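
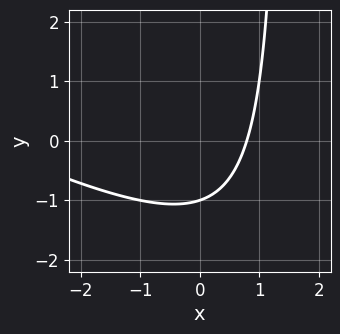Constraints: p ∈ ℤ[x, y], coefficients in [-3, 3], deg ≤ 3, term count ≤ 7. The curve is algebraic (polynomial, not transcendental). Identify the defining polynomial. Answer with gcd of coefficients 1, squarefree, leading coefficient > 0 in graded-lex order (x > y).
x^2 + 2*x*y + 3*x - 3*y - 3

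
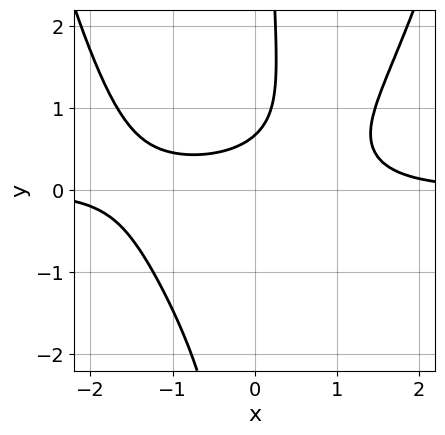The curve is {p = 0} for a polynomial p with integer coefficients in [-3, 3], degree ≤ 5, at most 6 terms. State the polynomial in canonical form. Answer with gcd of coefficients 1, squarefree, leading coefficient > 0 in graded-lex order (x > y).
1. deg p = 4.
2. From the visible intercepts: the curve avoids every integer x-axis point in the box.
3. Matching integer coefficients to the picture gives p.

2*x^3*y - 3*x*y^2 - 2*x*y + 3*y - 2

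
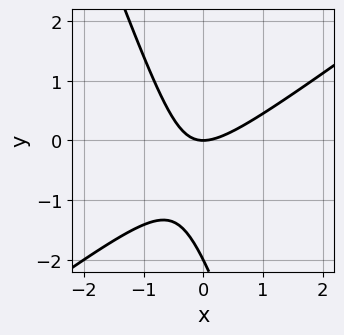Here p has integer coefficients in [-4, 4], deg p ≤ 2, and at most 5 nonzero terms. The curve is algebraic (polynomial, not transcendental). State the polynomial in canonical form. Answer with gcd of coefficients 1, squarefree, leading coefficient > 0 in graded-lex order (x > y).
The degree is 2 — a generic line meets the curve in up to 2 points.
Reading off the gridlines: the y-axis gridline crossings are at y ∈ {-2, 0}; it meets the x-axis at x = 0 (among the integer gridlines).
Solving for integer coefficients yields p as stated.

2*x^2 - 2*x*y - y^2 - 2*y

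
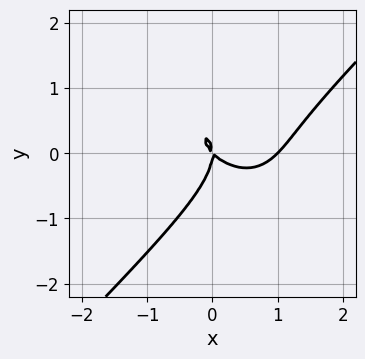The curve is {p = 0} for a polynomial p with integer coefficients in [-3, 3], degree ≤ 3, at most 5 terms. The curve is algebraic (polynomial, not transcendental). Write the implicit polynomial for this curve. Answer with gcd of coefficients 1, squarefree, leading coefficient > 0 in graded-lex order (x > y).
First, deg p = 3.
Next, reading off the gridlines: it crosses the y-axis at the gridline y = 0; the x-axis gridline crossings are at x ∈ {0, 1}.
Finally, assembling these constraints gives the stated polynomial.

x^3 - y^3 - x^2 - x*y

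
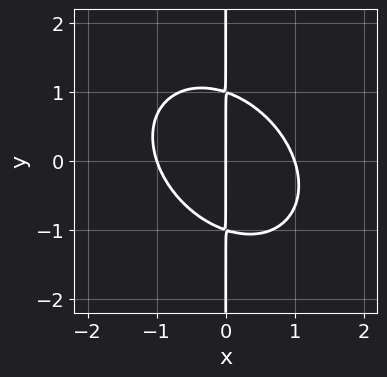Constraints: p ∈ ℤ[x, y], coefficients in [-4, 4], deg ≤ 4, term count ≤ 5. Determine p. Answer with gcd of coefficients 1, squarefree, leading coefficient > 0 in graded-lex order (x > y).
1. Degree: the shape is more complex than any degree-2 curve, so deg p = 3.
2. From the axis intercepts and sections: every point of the y-axis in the box is on the curve; among the integer gridlines, it crosses the x-axis at x ∈ {-1, 0, 1}.
3. Fitting integer coefficients to these (and the overall shape) gives p.

3*x^3 + 2*x^2*y + 3*x*y^2 - 3*x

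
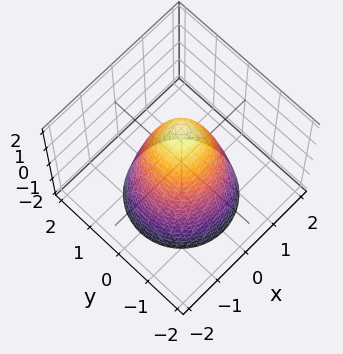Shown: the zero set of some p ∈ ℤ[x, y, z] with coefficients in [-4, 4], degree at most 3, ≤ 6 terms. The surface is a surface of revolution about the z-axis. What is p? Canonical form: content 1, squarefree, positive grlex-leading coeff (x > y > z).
(a) deg p = 2. No degree-1 surface has this shape.
(b) Symmetries: every cross-section ⟂ z is a circle, so x, y appear only via x² + y².
(c) From the visible intercepts: a circular section at z = -2 has radius between 1 and 2; the y-axis gridline crossings are at y ∈ {-1, 1}; it crosses the z-axis at the gridline z = 2; the x-axis gridline crossings are at x ∈ {-1, 1}.
(d) Putting this together gives p.

2*x^2 + 2*y^2 + z - 2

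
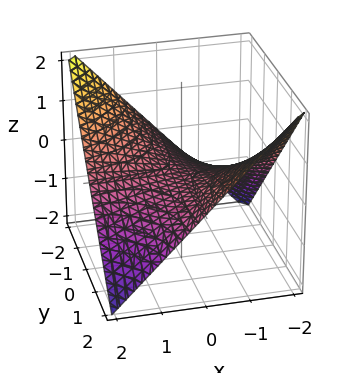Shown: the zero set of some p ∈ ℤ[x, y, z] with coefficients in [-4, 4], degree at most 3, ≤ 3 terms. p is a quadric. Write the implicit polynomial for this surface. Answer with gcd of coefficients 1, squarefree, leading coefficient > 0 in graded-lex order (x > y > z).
x*y + 2*z

1. The degree is 2 — a hyperbolic paraboloid; a quadric.
2. From the visible intercepts: one z-axis crossing is at z = 0; the visible x-axis segment lies entirely on the surface; the visible y-axis segment lies entirely on the surface.
3. Putting this together gives p.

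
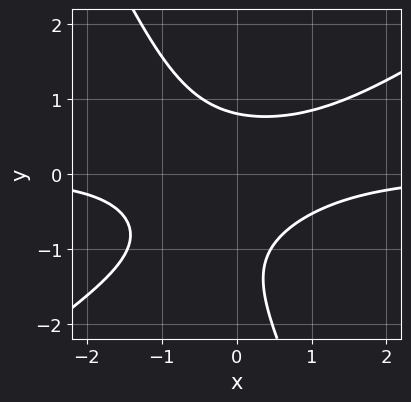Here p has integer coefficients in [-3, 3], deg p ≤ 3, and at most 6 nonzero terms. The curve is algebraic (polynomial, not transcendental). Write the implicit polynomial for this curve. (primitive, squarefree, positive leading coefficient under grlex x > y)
3*x^2*y - 3*x*y^2 - 2*y^3 - 3*y^2 + 3

Degree: the shape is more complex than any degree-2 curve, so deg p = 3.
Observable constraints: no x-intercept at any integer in the box.
The integer polynomial consistent with all of this is the stated p.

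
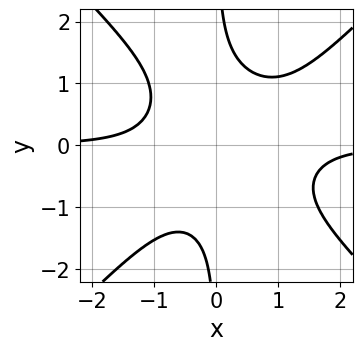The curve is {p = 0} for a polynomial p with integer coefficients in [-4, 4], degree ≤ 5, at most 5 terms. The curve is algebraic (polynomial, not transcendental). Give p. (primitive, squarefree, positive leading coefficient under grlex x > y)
3*x^3*y - 3*x*y^3 - 2*x^2*y + 3

deg p = 4.
From the axis intercepts and sections: the curve avoids every integer y-axis point in the box; it misses every integer gridline on the x-axis.
Together with the visible shape, these determine p as stated.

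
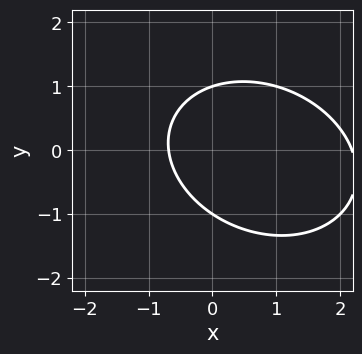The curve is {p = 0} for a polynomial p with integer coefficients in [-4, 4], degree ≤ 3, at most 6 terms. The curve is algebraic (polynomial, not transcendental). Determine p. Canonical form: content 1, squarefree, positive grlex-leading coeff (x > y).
1. deg p = 2. The shape is more complex than any degree-1 curve.
2. Against the integer gridlines: among the integer gridlines, it crosses the y-axis at y ∈ {-1, 1}.
3. Matching integer coefficients to the picture gives p.

2*x^2 + x*y + 3*y^2 - 3*x - 3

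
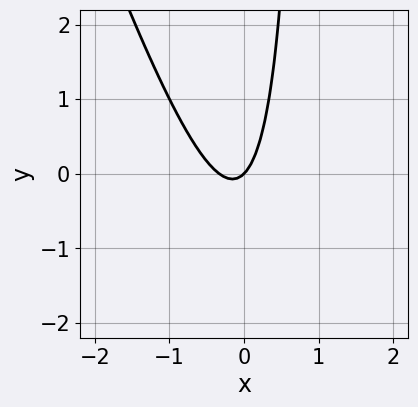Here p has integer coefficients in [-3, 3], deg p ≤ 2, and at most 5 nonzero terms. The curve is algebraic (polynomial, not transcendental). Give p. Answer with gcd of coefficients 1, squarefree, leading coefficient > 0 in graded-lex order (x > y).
3*x^2 + x*y + x - y

(a) The degree is 2 — a generic line meets the curve in up to 2 points.
(b) From the axis intercepts and sections: it meets the x-axis at x = 0 (among the integer gridlines); it crosses the y-axis at the gridline y = 0.
(c) Together with the visible shape, these determine p as stated.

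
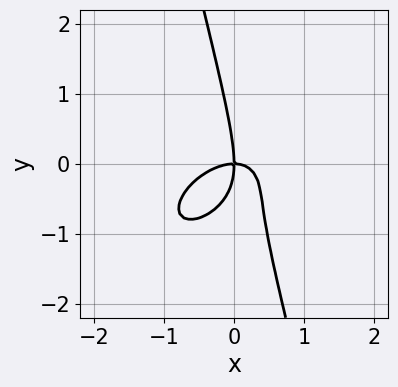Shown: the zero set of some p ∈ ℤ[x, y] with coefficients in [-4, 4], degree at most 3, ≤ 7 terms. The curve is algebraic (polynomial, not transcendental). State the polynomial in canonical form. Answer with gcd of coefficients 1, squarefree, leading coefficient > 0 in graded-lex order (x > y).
3*x^3 - 3*x^2*y + 3*x*y^2 + y^3 + 3*x*y

1. The degree is 3 — no degree-2 curve has this shape.
2. From the visible intercepts: it meets the x-axis at x = 0 (among the integer gridlines); it meets the y-axis at y = 0 (among the integer gridlines).
3. These observations pin down the coefficients.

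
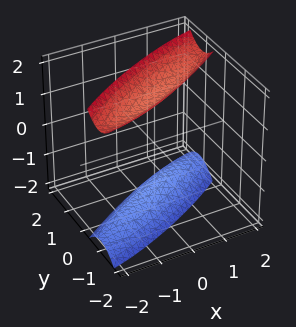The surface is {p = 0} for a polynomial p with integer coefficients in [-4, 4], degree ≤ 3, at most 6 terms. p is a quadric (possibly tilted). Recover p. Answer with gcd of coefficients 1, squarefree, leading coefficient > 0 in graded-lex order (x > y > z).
x^2 - 3*x*y + 3*y^2 - z^2 + 2

1. The picture has 2 separate pieces.
2. Degree: the shape is more complex than any degree-1 surface, so deg p = 2.
3. Reading off the gridlines: the surface avoids every integer x-axis point in the box; it misses every integer gridline on the y-axis.
4. Assembling these constraints gives the stated polynomial.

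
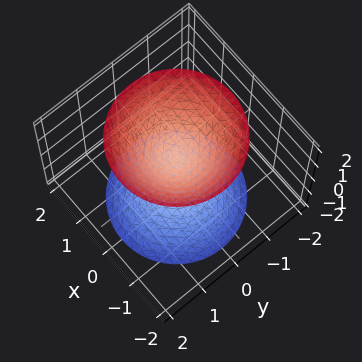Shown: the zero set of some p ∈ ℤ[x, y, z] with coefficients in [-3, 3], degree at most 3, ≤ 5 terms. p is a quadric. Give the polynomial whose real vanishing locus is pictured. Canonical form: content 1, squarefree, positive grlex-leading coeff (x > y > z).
3*x^2 + 3*y^2 - 2*z^2 + 1

(a) I count 2 distinct pieces. Treating them together as one polynomial.
(b) deg p = 2. Two sheets facing apart; a quadric.
(c) Symmetries: the z ↦ −z reflection is a symmetry, so z appears only in even powers; the z-axis is an axis of rotation, so x and y enter only as x² + y².
(d) Checking where it meets the axes: the surface avoids every integer y-axis point in the box; a circular section at z = -1 has radius between 0 and 1; it misses every integer gridline on the x-axis.
(e) These observations pin down the coefficients.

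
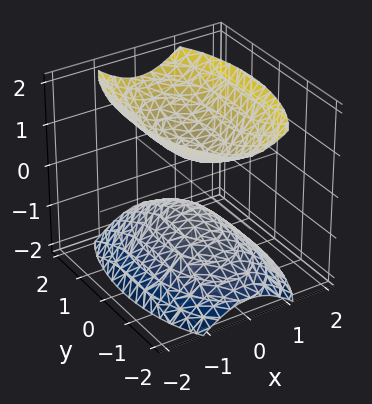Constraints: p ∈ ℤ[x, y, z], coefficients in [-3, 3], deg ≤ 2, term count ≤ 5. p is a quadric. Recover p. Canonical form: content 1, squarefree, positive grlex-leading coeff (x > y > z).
1. There are 2 components. They look like related sheets of one shape, so recover p as a whole.
2. Degree: two separate bowl-shaped sheets opening away from each other; a quadric, so deg p = 2.
3. Symmetries: it's symmetric under x → −x, forcing even powers of x; the z ↦ −z reflection is a symmetry, so z appears only in even powers; it's symmetric under y → −y, forcing even powers of y.
4. Observable constraints: it misses every integer gridline on the x-axis; no y-intercept at any integer in the box.
5. Solving for integer coefficients yields p as stated.

3*x^2 + y^2 - 2*z^2 + 1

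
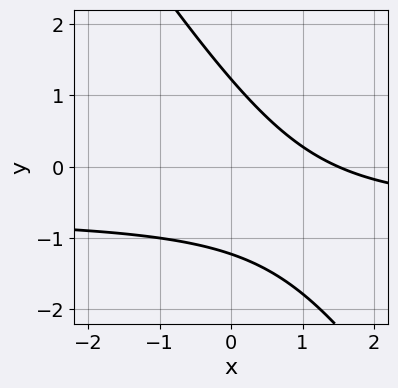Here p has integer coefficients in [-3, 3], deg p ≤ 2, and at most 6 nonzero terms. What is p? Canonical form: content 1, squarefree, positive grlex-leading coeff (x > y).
First, degree: no degree-1 curve has this shape, so deg p = 2.
Finally, putting this together gives p.

3*x*y + 2*y^2 + 2*x - 3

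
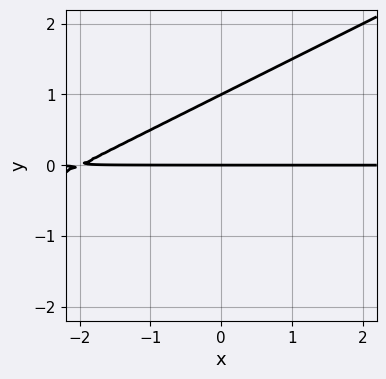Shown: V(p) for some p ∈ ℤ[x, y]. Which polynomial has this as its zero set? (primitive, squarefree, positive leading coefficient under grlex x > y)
x*y - 2*y^2 + 2*y

(a) Degree: no degree-1 curve has this shape, so deg p = 2.
(b) From the axis intercepts and sections: the y-axis gridline crossings are at y ∈ {0, 1}; every point of the x-axis in the box is on the curve.
(c) Putting this together gives p.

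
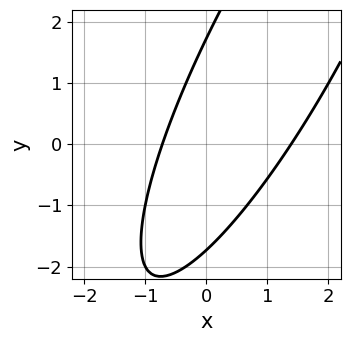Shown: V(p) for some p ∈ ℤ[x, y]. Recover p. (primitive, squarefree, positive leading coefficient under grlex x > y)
1. Degree: the shape is more complex than any degree-1 curve, so deg p = 2.
2. Putting this together gives p.

3*x^2 - 3*x*y + y^2 - 2*x - 3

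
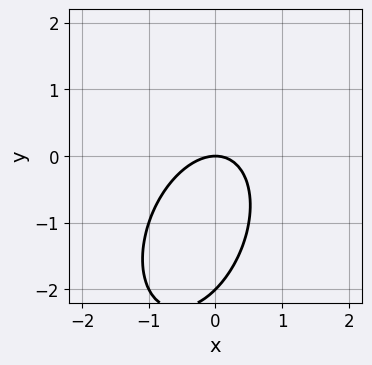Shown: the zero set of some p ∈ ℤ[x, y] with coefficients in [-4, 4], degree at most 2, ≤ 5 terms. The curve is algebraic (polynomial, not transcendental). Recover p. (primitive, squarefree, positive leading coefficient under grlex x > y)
2*x^2 - x*y + y^2 + 2*y

deg p = 2.
Against the integer gridlines: the y-axis gridline crossings are at y ∈ {-2, 0}; it meets the x-axis at x = 0 (among the integer gridlines).
Solving for integer coefficients yields p as stated.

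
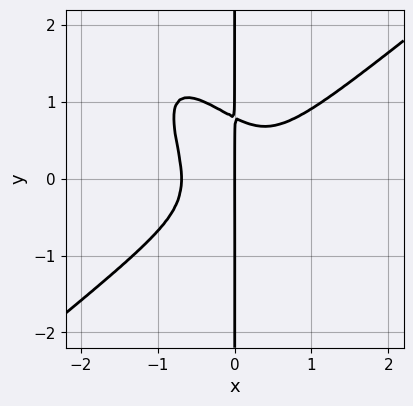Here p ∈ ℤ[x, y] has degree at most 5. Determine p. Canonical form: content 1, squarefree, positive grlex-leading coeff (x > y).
(a) The degree is 4 — no degree-3 curve has this shape.
(b) From the visible intercepts: the visible y-axis segment lies entirely on the curve; it meets the x-axis at x = 0 (among the integer gridlines).
(c) Assembling these constraints gives the stated polynomial.

3*x^4 - 3*x^2*y^2 - 2*x*y^3 + x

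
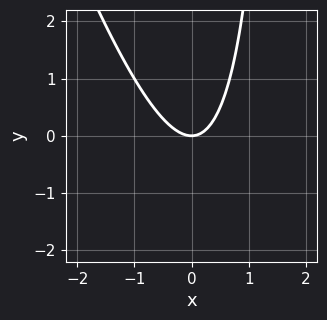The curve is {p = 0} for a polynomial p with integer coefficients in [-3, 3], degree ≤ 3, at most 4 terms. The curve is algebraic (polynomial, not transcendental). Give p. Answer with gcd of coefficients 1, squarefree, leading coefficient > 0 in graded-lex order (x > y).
1. deg p = 2. A generic line meets the curve in up to 2 points.
2. Checking where it meets the axes: one y-axis crossing is at y = 0; it crosses the x-axis at the gridline x = 0.
3. Matching integer coefficients to the picture gives p.

3*x^2 + x*y - 2*y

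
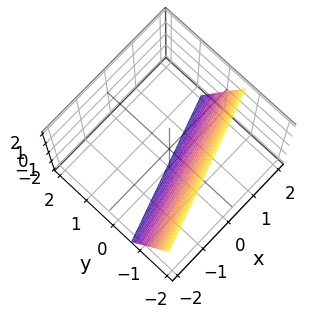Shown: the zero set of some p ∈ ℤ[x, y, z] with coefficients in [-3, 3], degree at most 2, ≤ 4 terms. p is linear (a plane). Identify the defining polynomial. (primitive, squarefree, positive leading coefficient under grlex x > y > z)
First, the degree is 1 — the surface is flat (a plane).
Next, from the axis intercepts and sections: one x-axis crossing is at x = 2; it meets the z-axis at z = -2 (among the integer gridlines).
Finally, solving for integer coefficients yields p as stated.

x - 3*y - z - 2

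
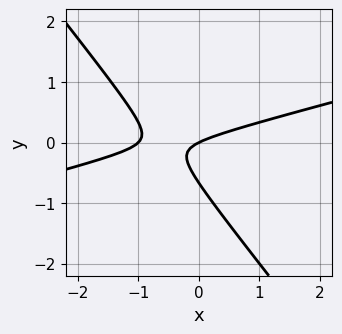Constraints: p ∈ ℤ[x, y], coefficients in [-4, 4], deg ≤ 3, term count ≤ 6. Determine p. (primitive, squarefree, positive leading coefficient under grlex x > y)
First, the degree is 2 — the shape is more complex than any degree-1 curve.
Next, against the integer gridlines: among the integer gridlines, it crosses the x-axis at x ∈ {-1, 0}; it meets the y-axis at y = 0 (among the integer gridlines).
Finally, solving for integer coefficients yields p as stated.

x^2 - 3*x*y - 3*y^2 + x - 2*y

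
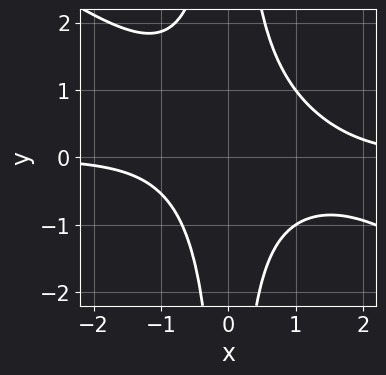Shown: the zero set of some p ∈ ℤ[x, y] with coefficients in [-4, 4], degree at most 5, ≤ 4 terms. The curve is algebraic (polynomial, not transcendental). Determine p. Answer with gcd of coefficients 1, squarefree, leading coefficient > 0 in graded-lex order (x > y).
2*x^3*y + 3*x^2*y^2 - 2*x^2*y - 3

The degree is 4 — no degree-3 curve has this shape.
From the visible intercepts: the curve avoids every integer y-axis point in the box; no x-intercept at any integer in the box.
These observations pin down the coefficients.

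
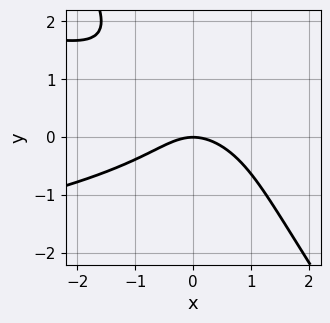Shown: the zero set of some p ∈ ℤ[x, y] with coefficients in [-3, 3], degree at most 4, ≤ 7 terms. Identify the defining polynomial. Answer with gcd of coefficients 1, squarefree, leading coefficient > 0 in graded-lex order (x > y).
3*x*y^2 + 2*y^3 + 2*x^2 - 2*y^2 + 3*y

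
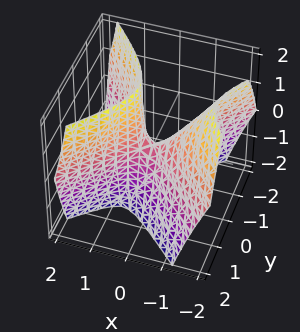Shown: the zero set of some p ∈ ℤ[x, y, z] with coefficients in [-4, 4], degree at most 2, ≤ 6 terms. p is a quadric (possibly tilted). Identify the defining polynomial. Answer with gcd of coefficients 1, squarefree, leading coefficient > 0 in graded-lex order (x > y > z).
1. Degree: the shape is more complex than any degree-1 surface, so deg p = 2.
2. Checking where it meets the axes: it crosses the y-axis at the gridline y = 0; it crosses the z-axis at the gridline z = 0; it crosses the x-axis at the gridline x = 0.
3. Fitting integer coefficients to these (and the overall shape) gives p.

3*x^2 + 2*x*z - 3*y^2 - z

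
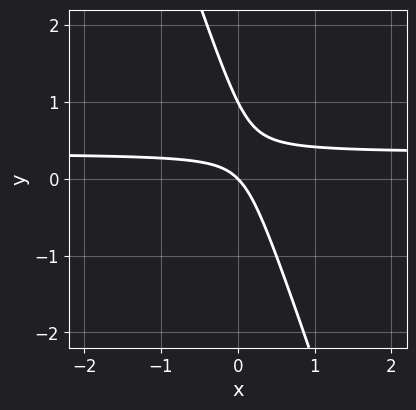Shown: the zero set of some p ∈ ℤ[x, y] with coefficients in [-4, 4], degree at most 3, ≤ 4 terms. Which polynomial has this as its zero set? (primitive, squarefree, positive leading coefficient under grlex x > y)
3*x*y + y^2 - x - y

Degree: the shape is more complex than any degree-1 curve, so deg p = 2.
From the axis intercepts and sections: it crosses the x-axis at the gridline x = 0; the y-axis gridline crossings are at y ∈ {0, 1}.
Together with the visible shape, these determine p as stated.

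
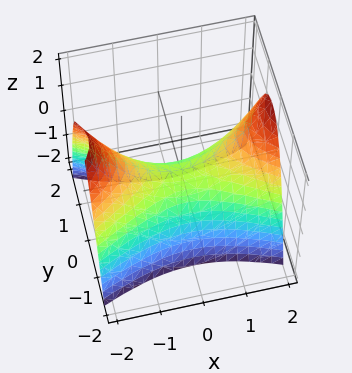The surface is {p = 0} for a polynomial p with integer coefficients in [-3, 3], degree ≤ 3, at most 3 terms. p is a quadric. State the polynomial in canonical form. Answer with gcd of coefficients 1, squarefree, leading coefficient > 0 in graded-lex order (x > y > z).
x^2 - 3*y^2 - 2*z

The degree is 2 — a hyperbolic paraboloid; a quadric.
Symmetries: it's symmetric under x → −x, forcing even powers of x; it's symmetric under y → −y, forcing even powers of y.
Observable constraints: one z-axis crossing is at z = 0; it crosses the x-axis at the gridline x = 0; one y-axis crossing is at y = 0.
The integer polynomial consistent with all of this is the stated p.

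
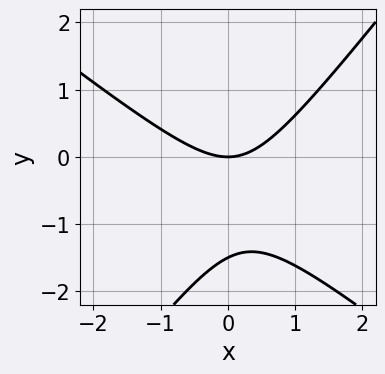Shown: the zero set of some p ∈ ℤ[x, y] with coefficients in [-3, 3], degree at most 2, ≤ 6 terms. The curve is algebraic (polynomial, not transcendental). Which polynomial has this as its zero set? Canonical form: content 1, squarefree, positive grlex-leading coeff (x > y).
First, the degree is 2 — no degree-1 curve has this shape.
Then, from the visible intercepts: it meets the y-axis at y = 0 (among the integer gridlines); it meets the x-axis at x = 0 (among the integer gridlines).
Finally, fitting integer coefficients to these (and the overall shape) gives p.

2*x^2 + x*y - 2*y^2 - 3*y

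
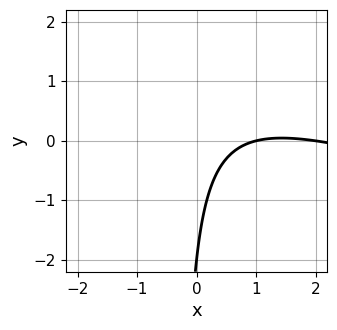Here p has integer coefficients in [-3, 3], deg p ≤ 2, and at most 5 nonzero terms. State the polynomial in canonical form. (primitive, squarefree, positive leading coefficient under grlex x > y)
x^2 + 3*x*y - 3*x + y + 2

Degree: a generic line meets the curve in up to 2 points, so deg p = 2.
Against the integer gridlines: among the integer gridlines, it crosses the x-axis at x ∈ {1, 2}; it meets the y-axis at y = -2 (among the integer gridlines).
Solving for integer coefficients yields p as stated.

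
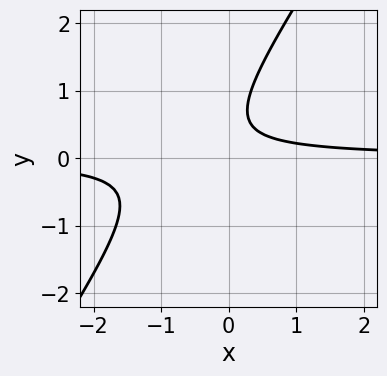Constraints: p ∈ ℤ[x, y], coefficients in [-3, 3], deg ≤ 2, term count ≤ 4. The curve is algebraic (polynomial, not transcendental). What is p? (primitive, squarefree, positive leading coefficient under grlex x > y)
3*x*y - 2*y^2 + 2*y - 1

First, the degree is 2 — the shape is more complex than any degree-1 curve.
Next, checking where it meets the axes: no x-intercept at any integer in the box; the curve avoids every integer y-axis point in the box.
Finally, solving for integer coefficients yields p as stated.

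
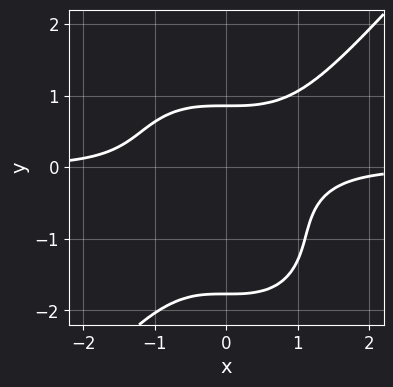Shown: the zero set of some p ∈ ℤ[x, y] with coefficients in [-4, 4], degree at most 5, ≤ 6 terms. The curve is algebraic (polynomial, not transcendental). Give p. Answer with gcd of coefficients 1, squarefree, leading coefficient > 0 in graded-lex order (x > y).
3*x^3*y - 2*y^4 - 3*y^3 + 3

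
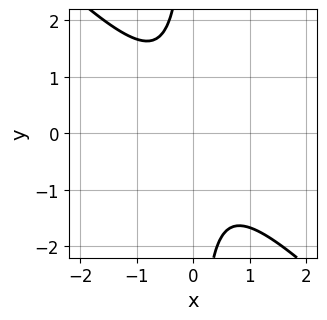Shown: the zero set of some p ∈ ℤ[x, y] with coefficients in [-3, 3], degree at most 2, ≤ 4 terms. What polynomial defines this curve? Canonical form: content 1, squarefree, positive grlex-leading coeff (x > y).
3*x^2 + 3*x*y + 2

The degree is 2 — the shape is more complex than any degree-1 curve.
Reading off the gridlines: the curve avoids every integer y-axis point in the box; it misses every integer gridline on the x-axis.
Solving for integer coefficients yields p as stated.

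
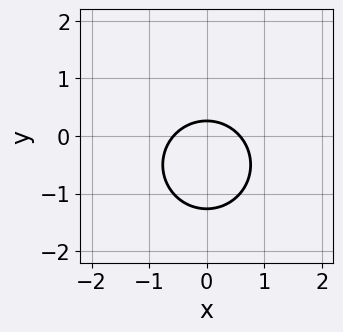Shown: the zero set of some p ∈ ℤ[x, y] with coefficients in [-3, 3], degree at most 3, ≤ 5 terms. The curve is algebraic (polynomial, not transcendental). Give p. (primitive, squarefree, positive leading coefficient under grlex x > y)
3*x^2 + 3*y^2 + 3*y - 1

deg p = 2. A generic line meets the curve in up to 2 points.
Symmetries: mirror symmetry x ↦ −x ⇒ only even powers of x.
Assembling these constraints gives the stated polynomial.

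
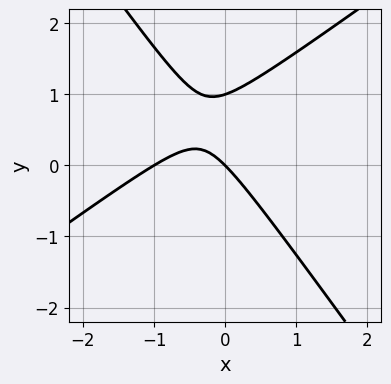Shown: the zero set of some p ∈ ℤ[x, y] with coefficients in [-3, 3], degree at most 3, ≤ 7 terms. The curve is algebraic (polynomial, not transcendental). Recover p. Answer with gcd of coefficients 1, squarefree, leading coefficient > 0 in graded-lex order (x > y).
3*x^2 - 2*x*y - 3*y^2 + 3*x + 3*y

(a) deg p = 2.
(b) Against the integer gridlines: among the integer gridlines, it crosses the y-axis at y ∈ {0, 1}; the x-axis gridline crossings are at x ∈ {-1, 0}.
(c) Together with the visible shape, these determine p as stated.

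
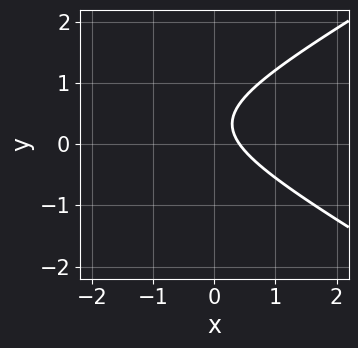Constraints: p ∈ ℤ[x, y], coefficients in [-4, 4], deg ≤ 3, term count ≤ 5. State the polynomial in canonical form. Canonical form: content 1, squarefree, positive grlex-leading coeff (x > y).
x^2 - 3*y^2 + 2*x + 2*y - 1

1. The degree is 2 — no degree-1 curve has this shape.
2. From the axis intercepts and sections: no y-intercept at any integer in the box.
3. Fitting integer coefficients to these (and the overall shape) gives p.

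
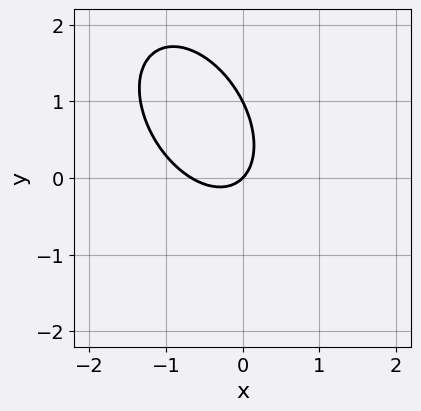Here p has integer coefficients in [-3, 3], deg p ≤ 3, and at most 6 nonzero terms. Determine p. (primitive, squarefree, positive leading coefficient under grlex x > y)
3*x^2 + 2*x*y + 2*y^2 + 2*x - 2*y

(a) Degree: no degree-1 curve has this shape, so deg p = 2.
(b) Checking where it meets the axes: it crosses the x-axis at the gridline x = 0; the y-axis gridline crossings are at y ∈ {0, 1}.
(c) These observations pin down the coefficients.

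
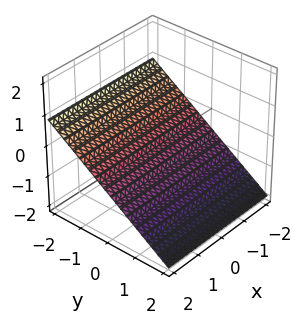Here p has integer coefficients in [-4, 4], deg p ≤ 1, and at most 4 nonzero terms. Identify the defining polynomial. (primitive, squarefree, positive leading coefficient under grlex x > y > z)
2*y + 3*z + 2

1. deg p = 1.
2. Reading off the gridlines: one y-axis crossing is at y = -1; the surface avoids every integer x-axis point in the box.
3. These observations pin down the coefficients.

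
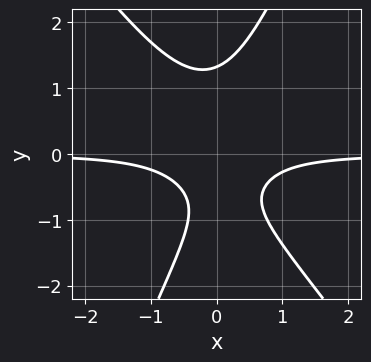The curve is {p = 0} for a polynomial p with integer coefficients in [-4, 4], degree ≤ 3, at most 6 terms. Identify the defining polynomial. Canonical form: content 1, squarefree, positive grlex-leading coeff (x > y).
3*x^2*y + x*y^2 - y^3 + y + 1

1. The degree is 3 — no degree-2 curve has this shape.
2. From the axis intercepts and sections: it misses every integer gridline on the x-axis.
3. Matching integer coefficients to the picture gives p.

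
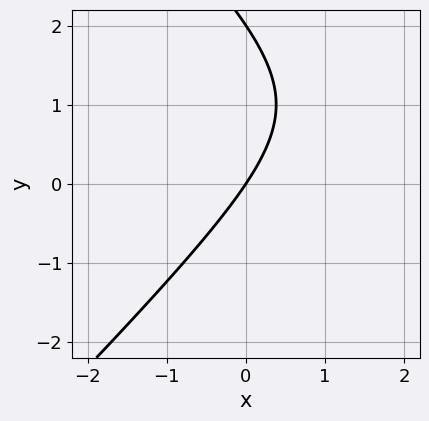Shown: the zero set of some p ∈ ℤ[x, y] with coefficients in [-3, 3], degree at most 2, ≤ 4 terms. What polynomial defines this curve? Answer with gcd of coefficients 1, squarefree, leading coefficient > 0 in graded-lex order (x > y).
x^2 - y^2 - 3*x + 2*y

deg p = 2.
Observable constraints: one x-axis crossing is at x = 0; the y-axis gridline crossings are at y ∈ {0, 2}.
Assembling these constraints gives the stated polynomial.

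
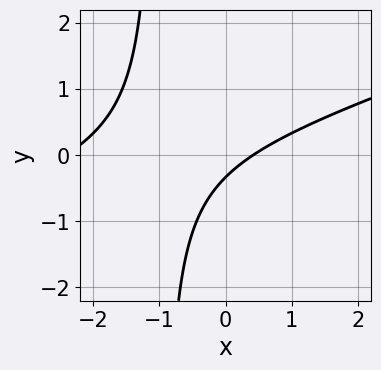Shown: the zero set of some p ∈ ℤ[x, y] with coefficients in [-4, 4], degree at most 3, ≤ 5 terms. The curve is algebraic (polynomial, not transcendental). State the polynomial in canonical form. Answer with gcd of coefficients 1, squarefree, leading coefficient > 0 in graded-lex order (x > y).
(a) deg p = 2.
(b) The integer polynomial consistent with all of this is the stated p.

x^2 - 3*x*y + 2*x - 3*y - 1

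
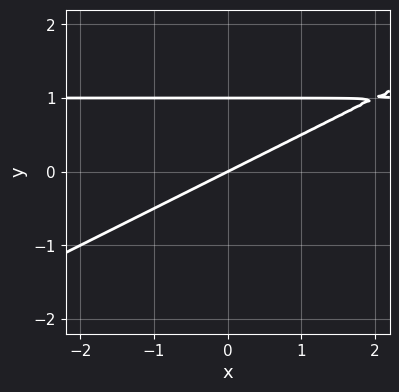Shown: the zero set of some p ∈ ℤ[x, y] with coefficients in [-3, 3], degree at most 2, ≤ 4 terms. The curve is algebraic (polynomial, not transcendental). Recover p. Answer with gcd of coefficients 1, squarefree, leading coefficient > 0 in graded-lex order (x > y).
deg p = 2. The shape is more complex than any degree-1 curve.
Observable constraints: the y-axis gridline crossings are at y ∈ {0, 1}; it crosses the x-axis at the gridline x = 0.
Fitting integer coefficients to these (and the overall shape) gives p.

x*y - 2*y^2 - x + 2*y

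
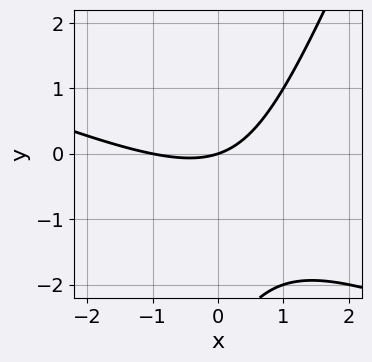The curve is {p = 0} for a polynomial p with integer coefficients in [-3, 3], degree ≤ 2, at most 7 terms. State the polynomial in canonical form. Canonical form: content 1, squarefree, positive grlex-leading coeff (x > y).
x^2 + 2*x*y - y^2 + x - 3*y

1. deg p = 2.
2. Reading off the gridlines: it crosses the y-axis at the gridline y = 0; the x-axis gridline crossings are at x ∈ {-1, 0}.
3. Together with the visible shape, these determine p as stated.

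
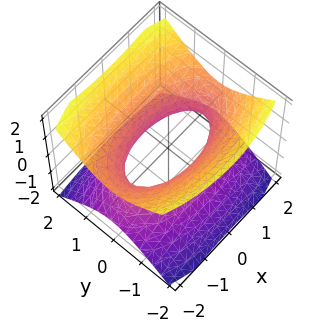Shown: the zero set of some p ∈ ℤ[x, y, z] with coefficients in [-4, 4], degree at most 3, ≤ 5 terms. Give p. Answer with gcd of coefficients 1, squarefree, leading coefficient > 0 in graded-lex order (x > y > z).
x^2 + 3*y^2 - 3*z^2 - 2

The degree is 2 — an hourglass — one-sheet hyperboloid; a quadric.
Symmetries: mirror symmetry z ↦ −z ⇒ only even powers of z; mirror symmetry y ↦ −y ⇒ only even powers of y; mirror symmetry x ↦ −x ⇒ only even powers of x.
Against the integer gridlines: it misses every integer gridline on the z-axis.
Assembling these constraints gives the stated polynomial.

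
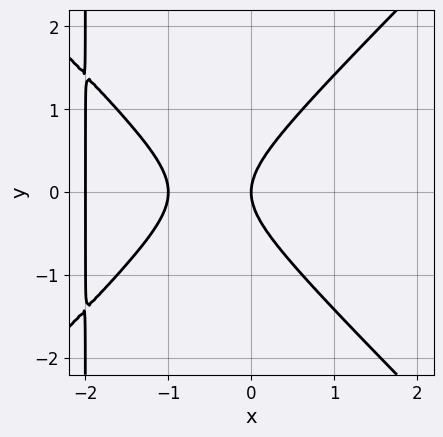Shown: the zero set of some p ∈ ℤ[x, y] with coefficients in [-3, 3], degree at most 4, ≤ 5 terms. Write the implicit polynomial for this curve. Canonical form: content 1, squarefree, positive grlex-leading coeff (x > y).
First, the degree is 3 — the shape is more complex than any degree-2 curve.
Next, symmetries: it's symmetric under y → −y, forcing even powers of y.
Next, from the axis intercepts and sections: it meets the y-axis at y = 0 (among the integer gridlines); among the integer gridlines, it crosses the x-axis at x ∈ {-2, -1, 0}.
Finally, assembling these constraints gives the stated polynomial.

x^3 - x*y^2 + 3*x^2 - 2*y^2 + 2*x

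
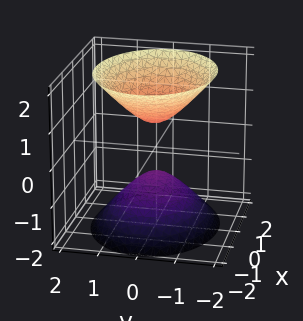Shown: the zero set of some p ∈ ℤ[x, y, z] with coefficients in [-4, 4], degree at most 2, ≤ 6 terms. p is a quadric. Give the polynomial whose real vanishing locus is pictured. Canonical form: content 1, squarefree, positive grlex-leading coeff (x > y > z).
(a) I count 2 distinct pieces. Treating them together as one polynomial.
(b) The degree is 2 — two sheets facing apart; a quadric.
(c) Symmetries: it's symmetric under y → −y, forcing even powers of y; the x ↦ −x reflection is a symmetry, so x appears only in even powers; mirror symmetry z ↦ −z ⇒ only even powers of z.
(d) From the visible intercepts: the surface avoids every integer x-axis point in the box; it misses every integer gridline on the y-axis.
(e) Solving for integer coefficients yields p as stated.

2*x^2 + 3*y^2 - 2*z^2 + 1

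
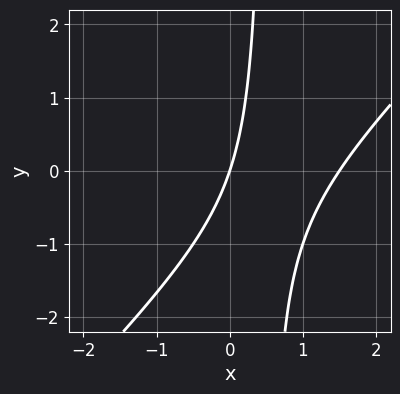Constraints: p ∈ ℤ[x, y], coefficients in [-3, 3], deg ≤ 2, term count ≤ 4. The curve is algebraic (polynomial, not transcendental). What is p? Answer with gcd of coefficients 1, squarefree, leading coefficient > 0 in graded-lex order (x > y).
2*x^2 - 2*x*y - 3*x + y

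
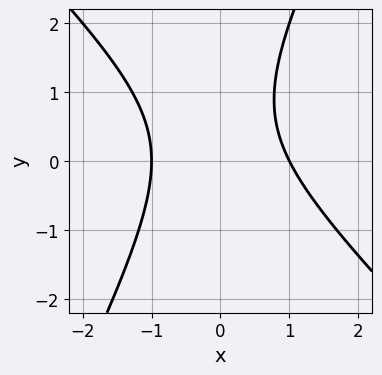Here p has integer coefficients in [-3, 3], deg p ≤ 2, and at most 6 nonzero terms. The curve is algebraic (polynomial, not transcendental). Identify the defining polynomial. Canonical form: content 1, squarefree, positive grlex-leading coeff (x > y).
2*x^2 + x*y - y^2 + y - 2

1. deg p = 2.
2. Reading off the gridlines: no y-intercept at any integer in the box; the x-axis gridline crossings are at x ∈ {-1, 1}.
3. Together with the visible shape, these determine p as stated.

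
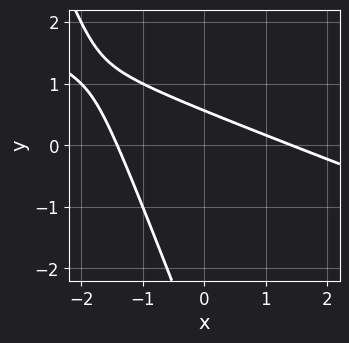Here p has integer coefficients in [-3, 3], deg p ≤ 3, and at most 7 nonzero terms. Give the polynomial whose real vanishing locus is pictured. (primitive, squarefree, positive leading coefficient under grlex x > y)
x^2 + 3*x*y + y^2 + 3*y - 2

1. Degree: a generic line meets the curve in up to 2 points, so deg p = 2.
2. Matching integer coefficients to the picture gives p.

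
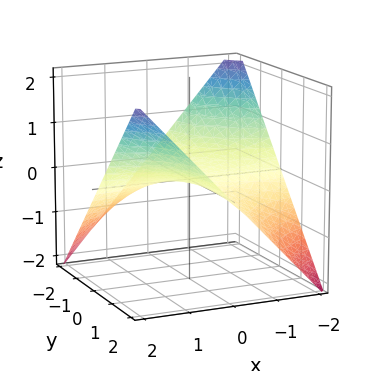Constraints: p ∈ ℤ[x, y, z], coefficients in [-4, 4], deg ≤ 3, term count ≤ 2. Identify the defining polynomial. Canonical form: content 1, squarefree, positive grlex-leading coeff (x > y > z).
x*y - 2*z

1. Degree: a saddle surface; a quadric, so deg p = 2.
2. From the visible intercepts: the visible y-axis segment lies entirely on the surface; it meets the z-axis at z = 0 (among the integer gridlines).
3. These observations pin down the coefficients.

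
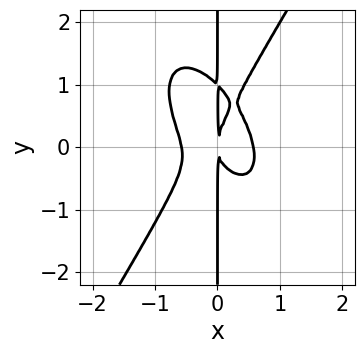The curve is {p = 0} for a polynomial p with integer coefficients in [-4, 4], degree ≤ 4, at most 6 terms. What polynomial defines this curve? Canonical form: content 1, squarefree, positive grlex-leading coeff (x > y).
(a) The degree is 4 — a generic line meets the curve in up to 4 points.
(b) Observable constraints: the visible y-axis segment lies entirely on the curve.
(c) These observations pin down the coefficients.

3*x^4 + x^3*y - x*y^3 + x*y^2 - x^2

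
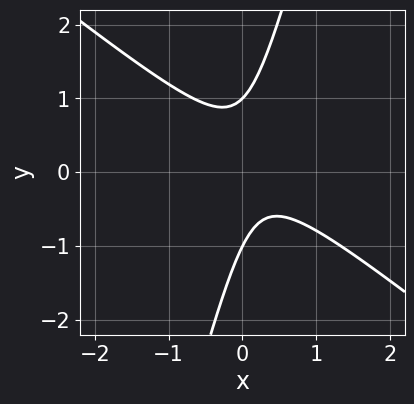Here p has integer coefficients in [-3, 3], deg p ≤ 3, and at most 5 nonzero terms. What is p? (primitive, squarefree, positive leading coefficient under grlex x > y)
3*x^2 + 3*x*y - y^2 - x + 1

First, deg p = 2.
Next, checking where it meets the axes: among the integer gridlines, it crosses the y-axis at y ∈ {-1, 1}; no x-intercept at any integer in the box.
Finally, matching integer coefficients to the picture gives p.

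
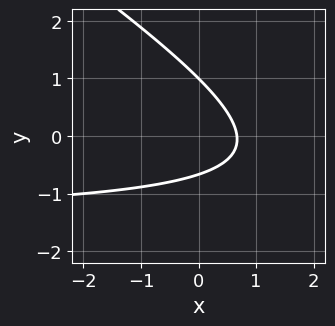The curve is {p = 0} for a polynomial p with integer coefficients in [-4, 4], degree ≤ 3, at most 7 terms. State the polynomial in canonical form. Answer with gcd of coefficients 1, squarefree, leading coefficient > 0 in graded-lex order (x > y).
(a) deg p = 2. No degree-1 curve has this shape.
(b) From the visible intercepts: one y-axis crossing is at y = 1.
(c) Fitting integer coefficients to these (and the overall shape) gives p.

2*x*y + 3*y^2 + 3*x - y - 2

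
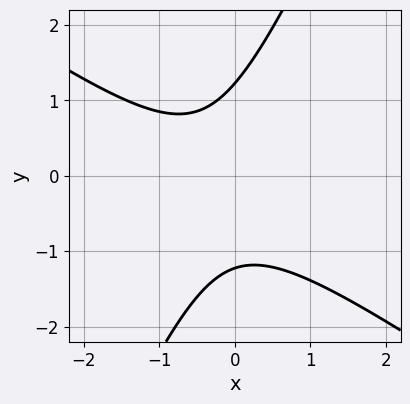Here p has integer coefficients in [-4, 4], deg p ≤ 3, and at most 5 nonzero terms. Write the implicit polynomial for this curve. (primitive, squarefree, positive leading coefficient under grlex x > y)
3*x^2 + 3*x*y - 2*y^2 + 2*x + 3

First, deg p = 2.
Next, checking where it meets the axes: it misses every integer gridline on the x-axis.
Finally, these observations pin down the coefficients.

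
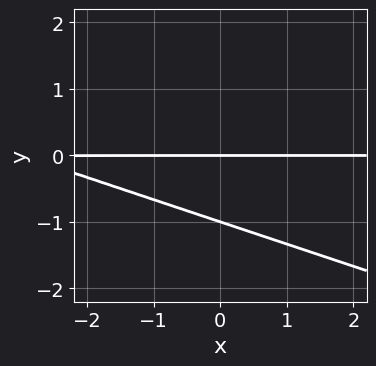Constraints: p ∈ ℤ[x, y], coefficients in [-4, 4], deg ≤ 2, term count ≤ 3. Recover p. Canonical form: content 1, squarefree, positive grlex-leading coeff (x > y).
x*y + 3*y^2 + 3*y

(a) deg p = 2. No degree-1 curve has this shape.
(b) Observable constraints: among the integer gridlines, it crosses the y-axis at y ∈ {-1, 0}; every point of the x-axis in the box is on the curve.
(c) Together with the visible shape, these determine p as stated.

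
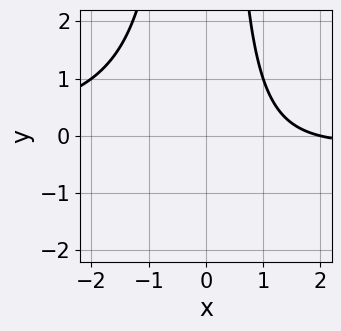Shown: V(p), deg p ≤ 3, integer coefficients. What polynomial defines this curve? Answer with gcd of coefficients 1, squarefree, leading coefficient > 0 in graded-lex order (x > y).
x^2*y + x - 2

1. Degree: a generic line meets the curve in up to 3 points, so deg p = 3.
2. Reading off the gridlines: it misses every integer gridline on the y-axis; it meets the x-axis at x = 2 (among the integer gridlines).
3. Assembling these constraints gives the stated polynomial.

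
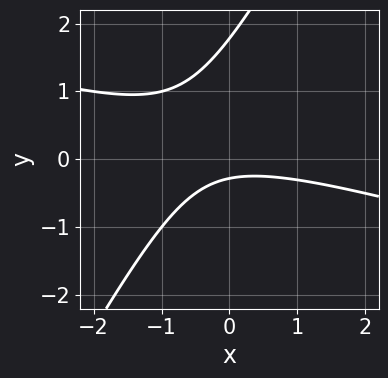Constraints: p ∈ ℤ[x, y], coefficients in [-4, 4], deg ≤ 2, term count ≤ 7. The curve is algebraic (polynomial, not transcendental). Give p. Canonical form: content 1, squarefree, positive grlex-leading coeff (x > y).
First, deg p = 2. A generic line meets the curve in up to 2 points.
Next, reading off the gridlines: it misses every integer gridline on the x-axis.
Finally, these observations pin down the coefficients.

x^2 + 3*x*y - 2*y^2 + 3*y + 1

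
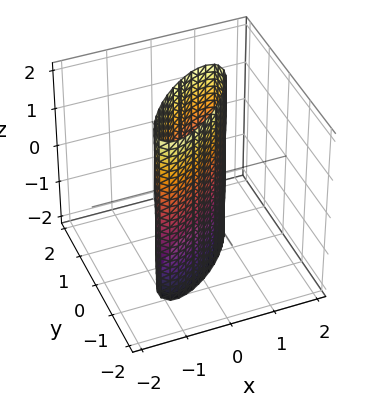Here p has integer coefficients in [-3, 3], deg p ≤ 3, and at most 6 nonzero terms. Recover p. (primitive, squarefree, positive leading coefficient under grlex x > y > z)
2*x^2 - 3*x*y + 2*y^2 - 1

First, deg p = 2.
Next, observable constraints: no z-intercept at any integer in the box.
Finally, the integer polynomial consistent with all of this is the stated p.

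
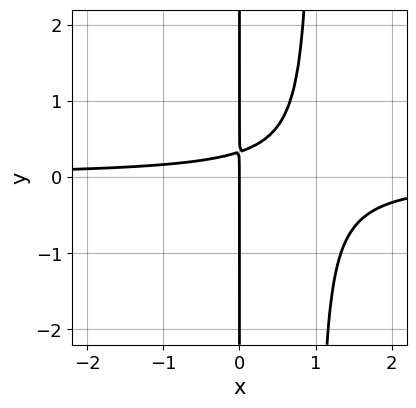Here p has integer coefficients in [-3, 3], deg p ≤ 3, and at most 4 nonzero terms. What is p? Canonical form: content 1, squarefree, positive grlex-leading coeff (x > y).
3*x^2*y - 3*x*y + x

1. Degree: no degree-2 curve has this shape, so deg p = 3.
2. From the visible intercepts: it meets the x-axis at x = 0 (among the integer gridlines); the visible y-axis segment lies entirely on the curve.
3. Matching integer coefficients to the picture gives p.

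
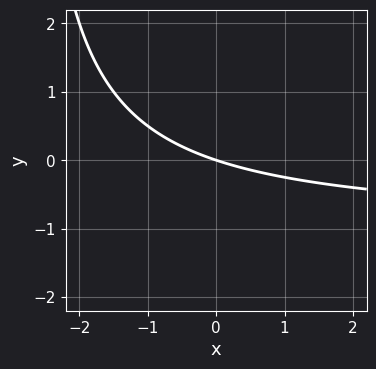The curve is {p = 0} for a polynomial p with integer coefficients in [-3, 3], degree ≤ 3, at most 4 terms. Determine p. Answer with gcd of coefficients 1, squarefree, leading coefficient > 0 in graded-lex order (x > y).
(a) The degree is 2 — no degree-1 curve has this shape.
(b) Against the integer gridlines: it meets the y-axis at y = 0 (among the integer gridlines); it crosses the x-axis at the gridline x = 0.
(c) These observations pin down the coefficients.

x*y + x + 3*y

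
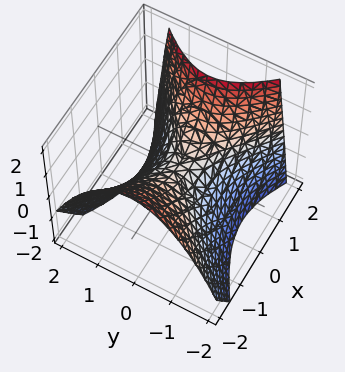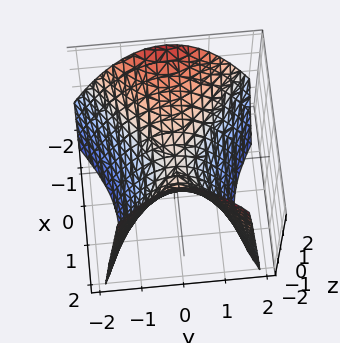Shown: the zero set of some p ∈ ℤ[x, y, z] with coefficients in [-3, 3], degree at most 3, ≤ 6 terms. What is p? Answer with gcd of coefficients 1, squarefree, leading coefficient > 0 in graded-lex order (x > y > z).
2*x^2 + x*z - 3*y^2 - 3*z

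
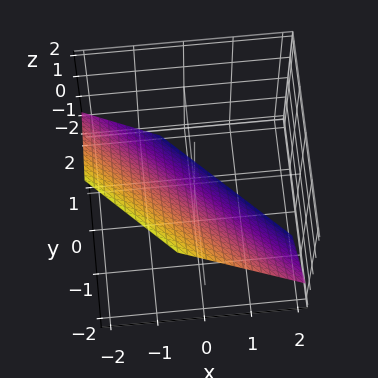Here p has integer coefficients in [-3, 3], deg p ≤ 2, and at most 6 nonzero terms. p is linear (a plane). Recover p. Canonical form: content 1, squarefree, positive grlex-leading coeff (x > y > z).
3*x + 3*y + 3*z + 2

First, deg p = 1. Every cross-section is a straight line — this is a plane.
Finally, putting this together gives p.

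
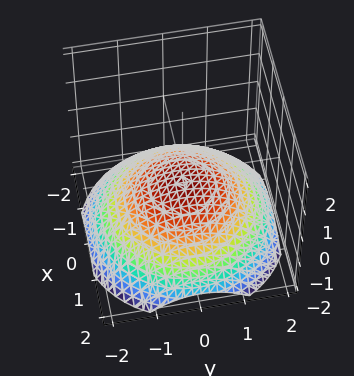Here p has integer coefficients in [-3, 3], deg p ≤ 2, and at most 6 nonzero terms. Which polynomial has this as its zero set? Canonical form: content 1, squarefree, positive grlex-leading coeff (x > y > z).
First, the degree is 2 — the shape is more complex than any degree-1 surface.
Then, symmetry: the z-axis is an axis of rotation, so x and y enter only as x² + y².
Next, checking where it meets the axes: a circular section at z = -1 has radius between 1 and 2; no y-intercept at any integer in the box; no x-intercept at any integer in the box.
Finally, these observations pin down the coefficients.

x^2 + y^2 + 3*z + 1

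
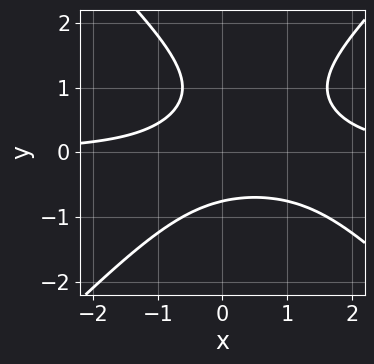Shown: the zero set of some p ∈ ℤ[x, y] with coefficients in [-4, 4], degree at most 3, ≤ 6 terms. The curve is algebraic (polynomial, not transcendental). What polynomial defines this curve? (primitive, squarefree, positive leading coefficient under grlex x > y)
x^2*y - y^3 - x*y + y^2 - 1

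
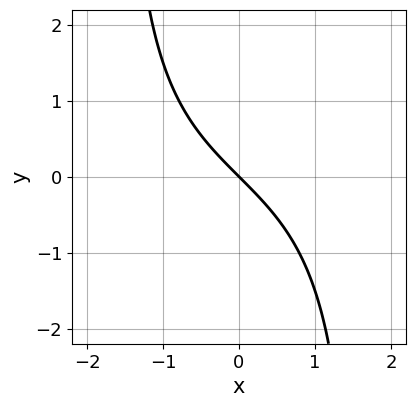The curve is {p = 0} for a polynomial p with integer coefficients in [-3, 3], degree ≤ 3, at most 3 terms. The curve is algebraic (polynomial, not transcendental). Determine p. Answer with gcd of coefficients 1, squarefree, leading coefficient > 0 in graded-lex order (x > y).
deg p = 3. The shape is more complex than any degree-2 curve.
Observable constraints: it crosses the y-axis at the gridline y = 0; one x-axis crossing is at x = 0.
Together with the visible shape, these determine p as stated.

x^2*y - 3*x - 3*y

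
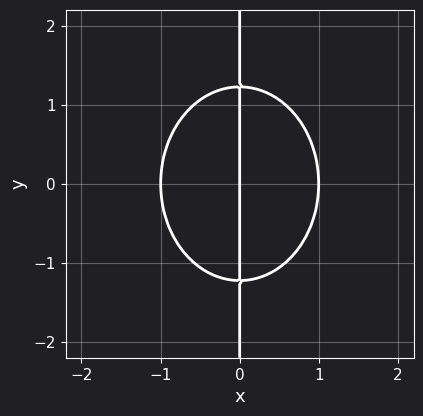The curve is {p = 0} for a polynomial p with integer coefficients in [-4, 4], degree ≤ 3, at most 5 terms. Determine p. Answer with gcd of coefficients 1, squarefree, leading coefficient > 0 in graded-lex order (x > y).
First, degree: a generic line meets the curve in up to 3 points, so deg p = 3.
Then, symmetries: mirror symmetry y ↦ −y ⇒ only even powers of y.
Then, checking where it meets the axes: the x-axis gridline crossings are at x ∈ {-1, 0, 1}; the visible y-axis segment lies entirely on the curve.
Finally, the integer polynomial consistent with all of this is the stated p.

3*x^3 + 2*x*y^2 - 3*x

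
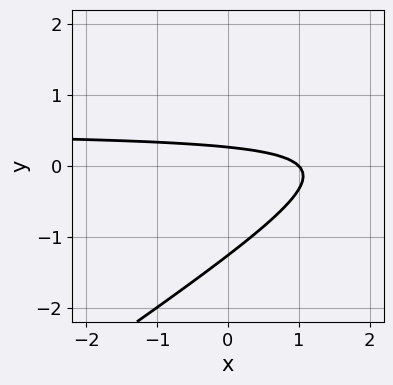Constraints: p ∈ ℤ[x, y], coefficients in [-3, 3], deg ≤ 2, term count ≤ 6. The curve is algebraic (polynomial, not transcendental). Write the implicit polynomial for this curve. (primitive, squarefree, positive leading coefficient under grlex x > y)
2*x*y - 3*y^2 - x - 3*y + 1

1. deg p = 2. A generic line meets the curve in up to 2 points.
2. From the axis intercepts and sections: one x-axis crossing is at x = 1.
3. Fitting integer coefficients to these (and the overall shape) gives p.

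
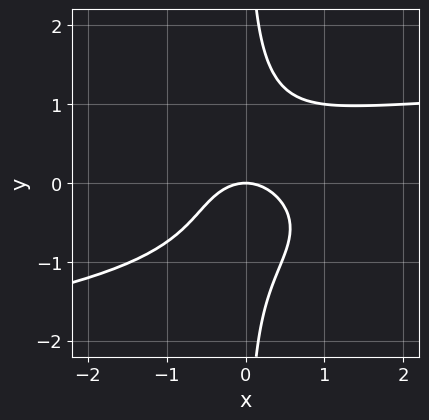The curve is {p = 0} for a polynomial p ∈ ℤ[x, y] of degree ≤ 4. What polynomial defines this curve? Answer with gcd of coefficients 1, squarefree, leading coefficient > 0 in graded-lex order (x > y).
3*x*y^3 + x^2*y - 2*x^2 - 2*y

First, the degree is 4 — no degree-3 curve has this shape.
Next, observable constraints: it meets the x-axis at x = 0 (among the integer gridlines); it crosses the y-axis at the gridline y = 0.
Finally, assembling these constraints gives the stated polynomial.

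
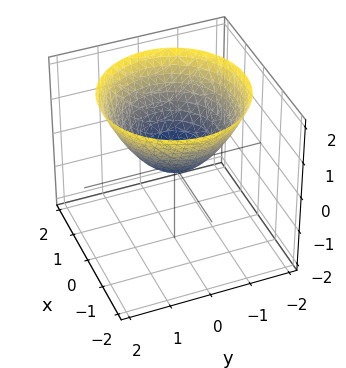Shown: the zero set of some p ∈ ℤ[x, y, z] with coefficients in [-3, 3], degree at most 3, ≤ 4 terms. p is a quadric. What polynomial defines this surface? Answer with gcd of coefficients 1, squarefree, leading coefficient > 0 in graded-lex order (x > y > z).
2*x^2 + 2*y^2 - 3*z

First, degree: a single bowl opening along one axis; a quadric, so deg p = 2.
Next, symmetry: the z-axis is an axis of rotation, so x and y enter only as x² + y².
Next, from the axis intercepts and sections: it meets the z-axis at z = 0 (among the integer gridlines); one x-axis crossing is at x = 0; it crosses the y-axis at the gridline y = 0.
Finally, together with the visible shape, these determine p as stated.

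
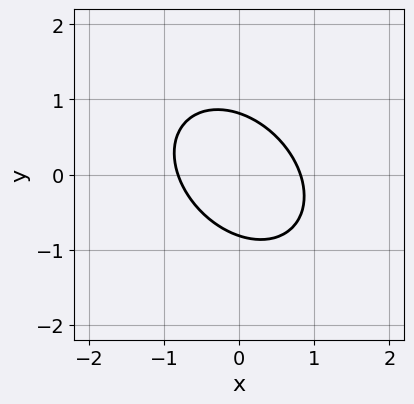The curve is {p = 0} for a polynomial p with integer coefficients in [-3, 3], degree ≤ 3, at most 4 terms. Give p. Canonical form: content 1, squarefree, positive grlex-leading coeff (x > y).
3*x^2 + 2*x*y + 3*y^2 - 2

First, deg p = 2. A generic line meets the curve in up to 2 points.
Finally, solving for integer coefficients yields p as stated.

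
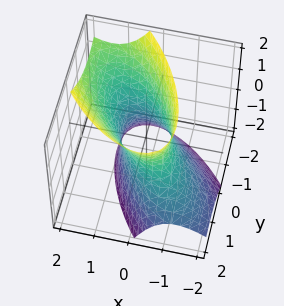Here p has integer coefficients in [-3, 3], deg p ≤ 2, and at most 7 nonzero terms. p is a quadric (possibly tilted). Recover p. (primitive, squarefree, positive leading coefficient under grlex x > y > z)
3*x^2 + 3*x*y - 2*x*z + 2*y^2 - z^2 - 2

1. The degree is 2 — the shape is more complex than any degree-1 surface.
2. Against the integer gridlines: the y-axis gridline crossings are at y ∈ {-1, 1}; it misses every integer gridline on the z-axis.
3. Together with the visible shape, these determine p as stated.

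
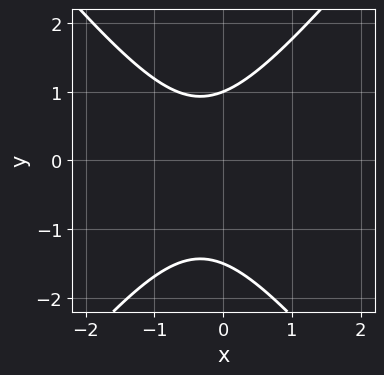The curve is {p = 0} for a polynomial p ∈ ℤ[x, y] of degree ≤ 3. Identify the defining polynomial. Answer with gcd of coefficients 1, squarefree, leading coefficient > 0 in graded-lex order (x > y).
3*x^2 - 2*y^2 + 2*x - y + 3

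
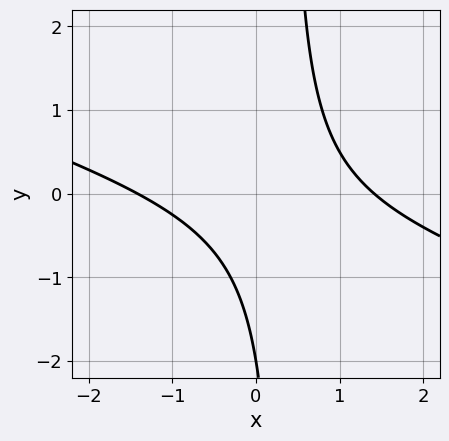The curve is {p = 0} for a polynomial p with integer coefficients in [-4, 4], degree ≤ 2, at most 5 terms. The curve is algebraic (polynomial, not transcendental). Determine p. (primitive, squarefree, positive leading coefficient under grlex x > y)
First, deg p = 2. No degree-1 curve has this shape.
Then, checking where it meets the axes: it meets the y-axis at y = -2 (among the integer gridlines).
Finally, solving for integer coefficients yields p as stated.

x^2 + 3*x*y - y - 2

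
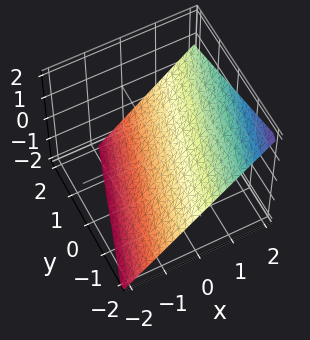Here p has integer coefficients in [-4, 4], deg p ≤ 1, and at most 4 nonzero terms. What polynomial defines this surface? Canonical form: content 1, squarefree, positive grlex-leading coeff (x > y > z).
1. deg p = 1. Every cross-section is a straight line — this is a plane.
2. From the axis intercepts and sections: it meets the y-axis at y = -2 (among the integer gridlines).
3. Assembling these constraints gives the stated polynomial.

3*x - y - 3*z - 2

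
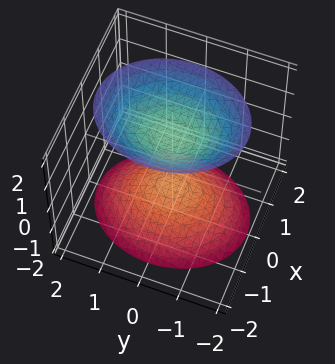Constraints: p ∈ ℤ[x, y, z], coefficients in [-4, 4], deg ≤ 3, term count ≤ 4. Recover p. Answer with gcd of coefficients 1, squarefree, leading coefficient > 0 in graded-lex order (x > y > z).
3*x^2 + 2*y^2 - 2*z^2 + 2

(a) There are 2 components.
(b) Degree: two separate bowl-shaped sheets opening away from each other; a quadric, so deg p = 2.
(c) Symmetries: it's symmetric under x → −x, forcing even powers of x; the y ↦ −y reflection is a symmetry, so y appears only in even powers; mirror symmetry z ↦ −z ⇒ only even powers of z.
(d) Checking where it meets the axes: no x-intercept at any integer in the box; it misses every integer gridline on the y-axis; among the integer gridlines, it crosses the z-axis at z ∈ {-1, 1}.
(e) Solving for integer coefficients yields p as stated.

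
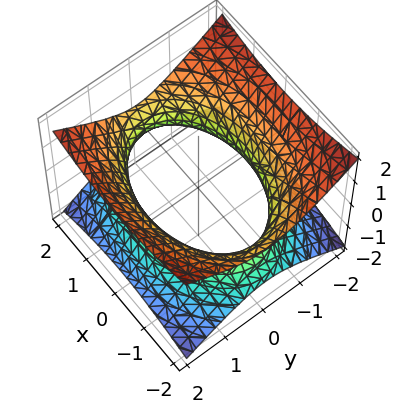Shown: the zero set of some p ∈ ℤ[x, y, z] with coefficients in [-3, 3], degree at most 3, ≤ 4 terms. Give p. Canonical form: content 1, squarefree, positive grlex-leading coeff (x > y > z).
x^2 + 2*y^2 - 3*z^2 - 3

(a) The degree is 2 — an hourglass — one-sheet hyperboloid; a quadric.
(b) Symmetries: the x ↦ −x reflection is a symmetry, so x appears only in even powers; it's symmetric under z → −z, forcing even powers of z; it's symmetric under y → −y, forcing even powers of y.
(c) From the visible intercepts: no z-intercept at any integer in the box.
(d) Together with the visible shape, these determine p as stated.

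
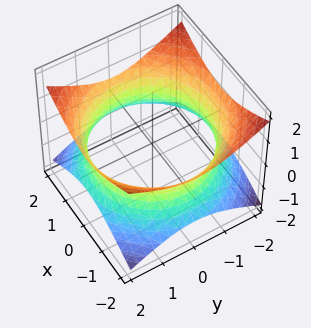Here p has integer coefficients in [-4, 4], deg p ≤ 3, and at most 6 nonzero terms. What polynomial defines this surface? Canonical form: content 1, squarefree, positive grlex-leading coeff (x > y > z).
x^2 + y^2 - 2*z^2 - 3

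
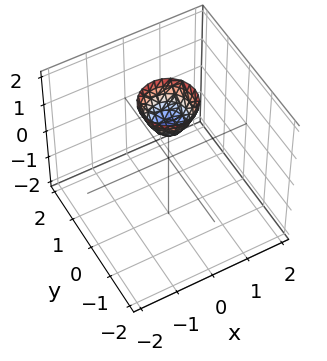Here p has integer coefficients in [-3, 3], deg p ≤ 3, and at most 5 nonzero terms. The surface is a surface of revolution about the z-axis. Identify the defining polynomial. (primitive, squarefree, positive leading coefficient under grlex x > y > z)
First, the degree is 2 — no degree-1 surface has this shape.
Then, by symmetry, the surface is invariant under rotation about z: p = q(x² + y², z).
Then, against the integer gridlines: a circular section at z = 2 has radius between 0 and 1; the surface avoids every integer x-axis point in the box; it misses every integer gridline on the y-axis; it meets the z-axis at z = 1 (among the integer gridlines).
Finally, together with the visible shape, these determine p as stated.

2*x^2 + 2*y^2 - z + 1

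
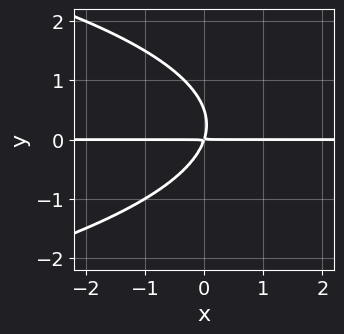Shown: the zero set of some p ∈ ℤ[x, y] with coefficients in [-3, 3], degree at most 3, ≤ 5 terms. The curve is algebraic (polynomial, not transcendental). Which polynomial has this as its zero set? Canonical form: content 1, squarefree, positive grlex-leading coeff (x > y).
First, deg p = 3. No degree-2 curve has this shape.
Then, observable constraints: the visible x-axis segment lies entirely on the curve.
Finally, fitting integer coefficients to these (and the overall shape) gives p.

2*y^3 + 3*x*y - y^2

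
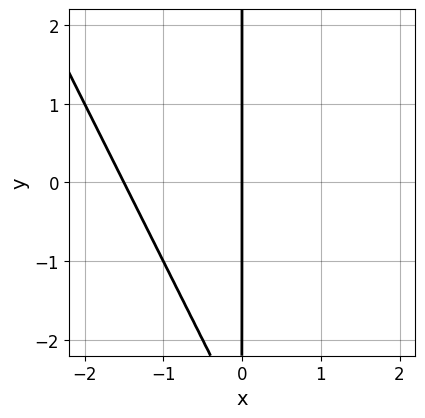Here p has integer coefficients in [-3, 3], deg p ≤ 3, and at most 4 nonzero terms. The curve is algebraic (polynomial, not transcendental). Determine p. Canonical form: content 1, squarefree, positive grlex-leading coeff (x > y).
The degree is 2 — a generic line meets the curve in up to 2 points.
Observable constraints: one x-axis crossing is at x = 0; the visible y-axis segment lies entirely on the curve.
The integer polynomial consistent with all of this is the stated p.

2*x^2 + x*y + 3*x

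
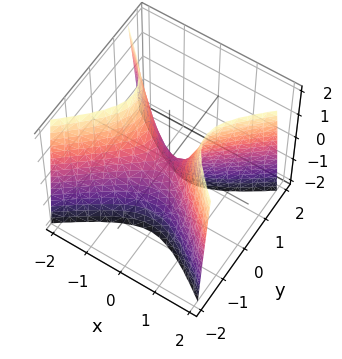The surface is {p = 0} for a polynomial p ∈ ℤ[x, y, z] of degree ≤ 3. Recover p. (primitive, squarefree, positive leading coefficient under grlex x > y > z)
First, the degree is 2 — a saddle surface; a quadric.
Then, symmetries: mirror symmetry x ↦ −x ⇒ only even powers of x; mirror symmetry y ↦ −y ⇒ only even powers of y.
Next, from the visible intercepts: it meets the z-axis at z = 0 (among the integer gridlines); it crosses the x-axis at the gridline x = 0.
Finally, putting this together gives p.

2*x^2 - 3*y^2 - z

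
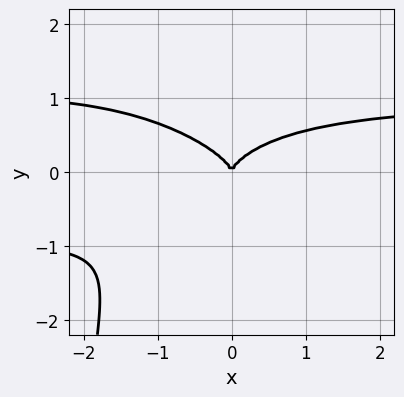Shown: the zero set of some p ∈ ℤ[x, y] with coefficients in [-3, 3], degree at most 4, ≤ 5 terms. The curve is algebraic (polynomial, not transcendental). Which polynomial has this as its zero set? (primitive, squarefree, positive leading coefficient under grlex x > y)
x^2*y^2 + x*y^3 + 3*y^3 - x^2

1. Degree: a generic line meets the curve in up to 4 points, so deg p = 4.
2. Reading off the gridlines: one y-axis crossing is at y = 0; one x-axis crossing is at x = 0.
3. Assembling these constraints gives the stated polynomial.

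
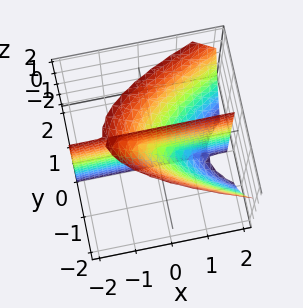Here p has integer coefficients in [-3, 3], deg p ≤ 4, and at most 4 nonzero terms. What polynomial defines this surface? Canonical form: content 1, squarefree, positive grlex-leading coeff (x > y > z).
There are 2 components.
The degree is 3 — the shape is more complex than any degree-2 surface.
Against the integer gridlines: every point of the x-axis in the box is on the surface; one y-axis crossing is at y = 0; the visible z-axis segment lies entirely on the surface.
These observations pin down the coefficients.

2*y^3 - 3*x*y - 2*y*z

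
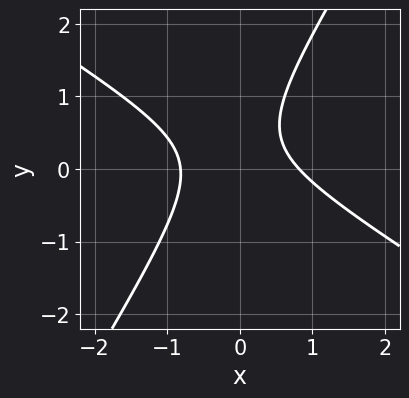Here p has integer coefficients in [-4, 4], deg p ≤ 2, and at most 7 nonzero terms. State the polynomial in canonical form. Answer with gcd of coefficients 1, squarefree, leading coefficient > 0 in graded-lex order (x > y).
First, deg p = 2. No degree-1 curve has this shape.
Next, checking where it meets the axes: the curve avoids every integer y-axis point in the box.
Finally, fitting integer coefficients to these (and the overall shape) gives p.

3*x^2 + 3*x*y - 3*y^2 + 2*y - 2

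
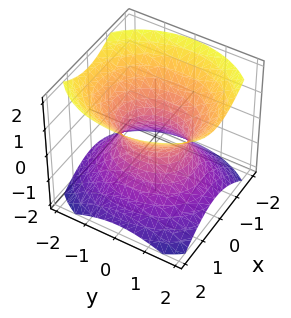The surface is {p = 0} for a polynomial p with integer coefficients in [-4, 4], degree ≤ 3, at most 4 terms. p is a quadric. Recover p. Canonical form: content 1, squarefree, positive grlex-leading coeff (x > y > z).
1. The degree is 2 — an hourglass — one-sheet hyperboloid; a quadric.
2. Symmetries: the y ↦ −y reflection is a symmetry, so y appears only in even powers; it's symmetric under x → −x, forcing even powers of x; it's symmetric under z → −z, forcing even powers of z.
3. Observable constraints: no z-intercept at any integer in the box; the y-axis gridline crossings are at y ∈ {-1, 1}.
4. Solving for integer coefficients yields p as stated.

3*x^2 + 2*y^2 - 3*z^2 - 2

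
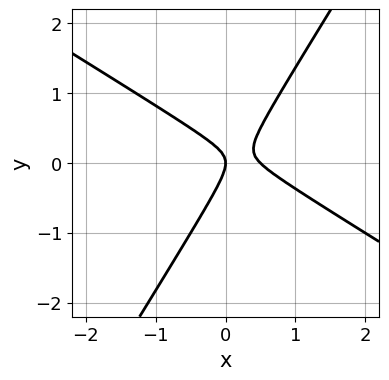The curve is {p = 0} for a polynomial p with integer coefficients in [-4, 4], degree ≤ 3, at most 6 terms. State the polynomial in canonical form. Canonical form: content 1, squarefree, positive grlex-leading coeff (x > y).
1. deg p = 2. A generic line meets the curve in up to 2 points.
2. Observable constraints: one x-axis crossing is at x = 0; it crosses the y-axis at the gridline y = 0.
3. Assembling these constraints gives the stated polynomial.

2*x^2 + 2*x*y - 2*y^2 - x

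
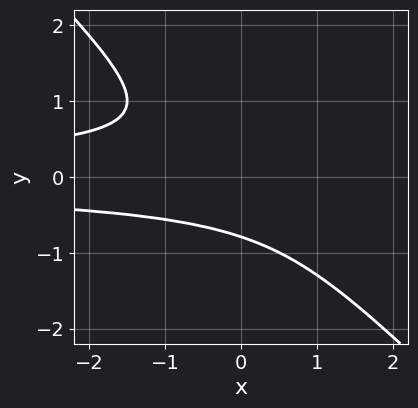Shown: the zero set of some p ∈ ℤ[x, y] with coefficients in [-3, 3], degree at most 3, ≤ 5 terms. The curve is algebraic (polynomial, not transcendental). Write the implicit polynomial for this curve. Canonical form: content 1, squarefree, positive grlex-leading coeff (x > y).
2*x*y^2 + 2*y^3 + 1

1. deg p = 3. A generic line meets the curve in up to 3 points.
2. From the axis intercepts and sections: the curve avoids every integer x-axis point in the box.
3. Putting this together gives p.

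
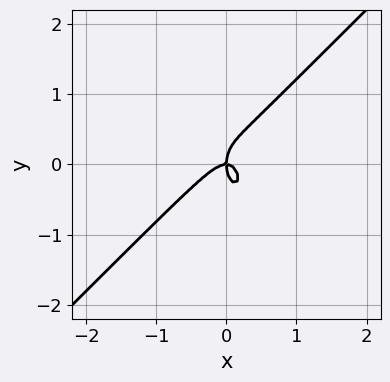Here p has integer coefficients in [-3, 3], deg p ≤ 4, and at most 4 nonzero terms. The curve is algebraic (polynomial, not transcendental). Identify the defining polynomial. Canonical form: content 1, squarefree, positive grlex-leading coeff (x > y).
(a) Degree: no degree-2 curve has this shape, so deg p = 3.
(b) Reading off the gridlines: one x-axis crossing is at x = 0; one y-axis crossing is at y = 0.
(c) Together with the visible shape, these determine p as stated.

3*x^3 - 2*x^2*y - y^3 + x*y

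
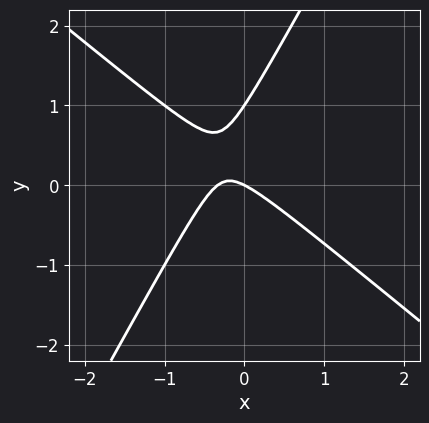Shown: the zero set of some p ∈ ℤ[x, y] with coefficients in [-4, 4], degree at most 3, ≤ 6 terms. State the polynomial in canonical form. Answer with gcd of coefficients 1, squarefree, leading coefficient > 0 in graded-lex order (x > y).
1. deg p = 2.
2. From the axis intercepts and sections: among the integer gridlines, it crosses the y-axis at y ∈ {0, 1}; it meets the x-axis at x = 0 (among the integer gridlines).
3. The integer polynomial consistent with all of this is the stated p.

3*x^2 + 2*x*y - 2*y^2 + x + 2*y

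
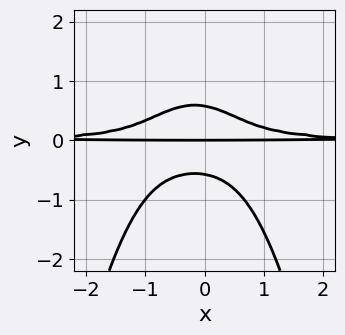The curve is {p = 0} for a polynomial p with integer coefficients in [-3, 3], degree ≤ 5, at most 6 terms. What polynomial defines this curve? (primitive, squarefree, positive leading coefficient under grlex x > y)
1. deg p = 4. The shape is more complex than any degree-3 curve.
2. Checking where it meets the axes: one y-axis crossing is at y = 0; every point of the x-axis in the box is on the curve.
3. The integer polynomial consistent with all of this is the stated p.

3*x^2*y^2 + x*y^2 + 3*y^3 - y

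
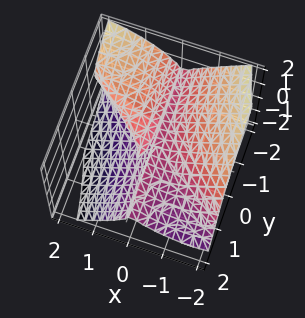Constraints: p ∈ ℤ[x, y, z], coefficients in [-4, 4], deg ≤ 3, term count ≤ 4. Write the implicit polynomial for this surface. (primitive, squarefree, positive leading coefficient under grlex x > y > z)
2*x^3 + 3*x^2*y + 3*z^3 - 3*x*z

First, degree: a generic line meets the surface in up to 3 points, so deg p = 3.
Next, from the axis intercepts and sections: it crosses the z-axis at the gridline z = 0; it crosses the x-axis at the gridline x = 0; every point of the y-axis in the box is on the surface.
Finally, together with the visible shape, these determine p as stated.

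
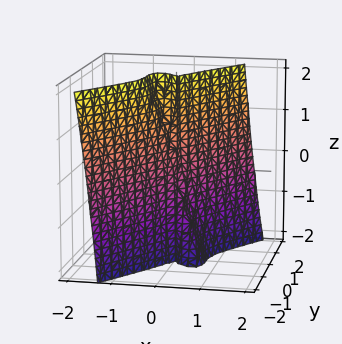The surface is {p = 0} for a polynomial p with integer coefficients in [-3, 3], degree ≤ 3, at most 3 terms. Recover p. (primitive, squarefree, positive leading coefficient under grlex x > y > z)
3*x^3 + x^2*z - y^3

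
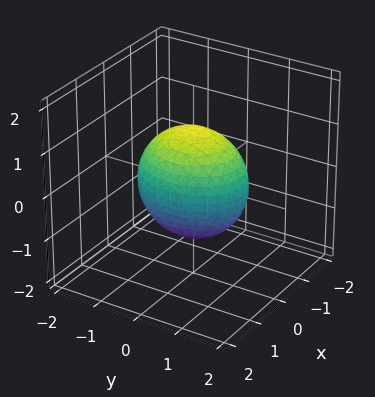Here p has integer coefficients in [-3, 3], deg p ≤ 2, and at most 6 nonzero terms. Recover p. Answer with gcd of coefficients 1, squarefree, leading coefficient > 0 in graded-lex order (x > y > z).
1. Degree: bounded and convex; a quadric, so deg p = 2.
2. Symmetries: it's symmetric under x → −x, forcing even powers of x; the z ↦ −z reflection is a symmetry, so z appears only in even powers; it's symmetric under y → −y, forcing even powers of y.
3. Against the integer gridlines: among the integer gridlines, it crosses the x-axis at x ∈ {-1, 1}.
4. The integer polynomial consistent with all of this is the stated p.

3*x^2 + 2*y^2 + 2*z^2 - 3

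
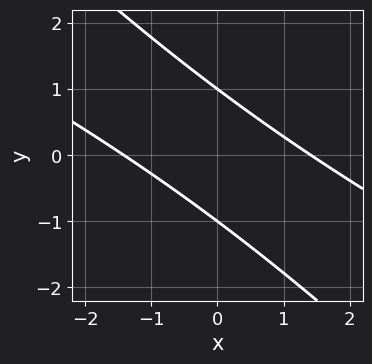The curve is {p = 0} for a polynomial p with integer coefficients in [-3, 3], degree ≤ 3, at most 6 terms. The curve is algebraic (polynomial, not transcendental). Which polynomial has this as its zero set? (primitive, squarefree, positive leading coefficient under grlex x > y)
(a) Degree: the shape is more complex than any degree-1 curve, so deg p = 2.
(b) Against the integer gridlines: among the integer gridlines, it crosses the y-axis at y ∈ {-1, 1}.
(c) Solving for integer coefficients yields p as stated.

x^2 + 3*x*y + 2*y^2 - 2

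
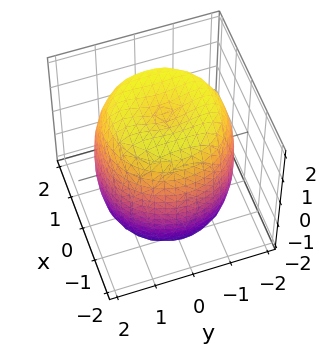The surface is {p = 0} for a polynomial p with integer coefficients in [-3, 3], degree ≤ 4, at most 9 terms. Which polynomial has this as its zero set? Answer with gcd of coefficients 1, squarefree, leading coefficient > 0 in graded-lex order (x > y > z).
(a) The degree is 4 — the shape is more complex than any degree-3 surface.
(b) Symmetries: rotational symmetry about the z-axis ⇒ p depends on x, y only through x² + y².
(c) From the axis intercepts and sections: a circular section at z = 2 has radius exactly 1.
(d) Solving for integer coefficients yields p as stated.

x^4 + 2*x^2*y^2 + y^4 - 2*x^2 - 2*y^2 + z^2 - 3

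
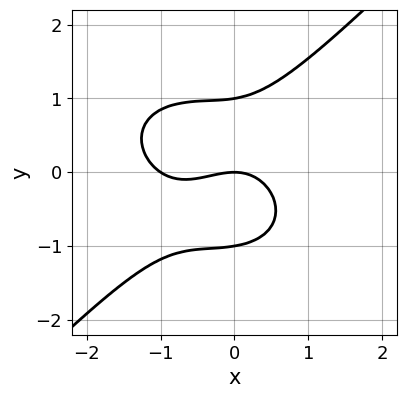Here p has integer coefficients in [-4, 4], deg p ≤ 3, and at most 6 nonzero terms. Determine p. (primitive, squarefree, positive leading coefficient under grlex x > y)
2*x^3 + x*y^2 - 3*y^3 + 2*x^2 + 3*y

1. deg p = 3. The shape is more complex than any degree-2 curve.
2. Reading off the gridlines: the y-axis gridline crossings are at y ∈ {-1, 0, 1}; the x-axis gridline crossings are at x ∈ {-1, 0}.
3. Solving for integer coefficients yields p as stated.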